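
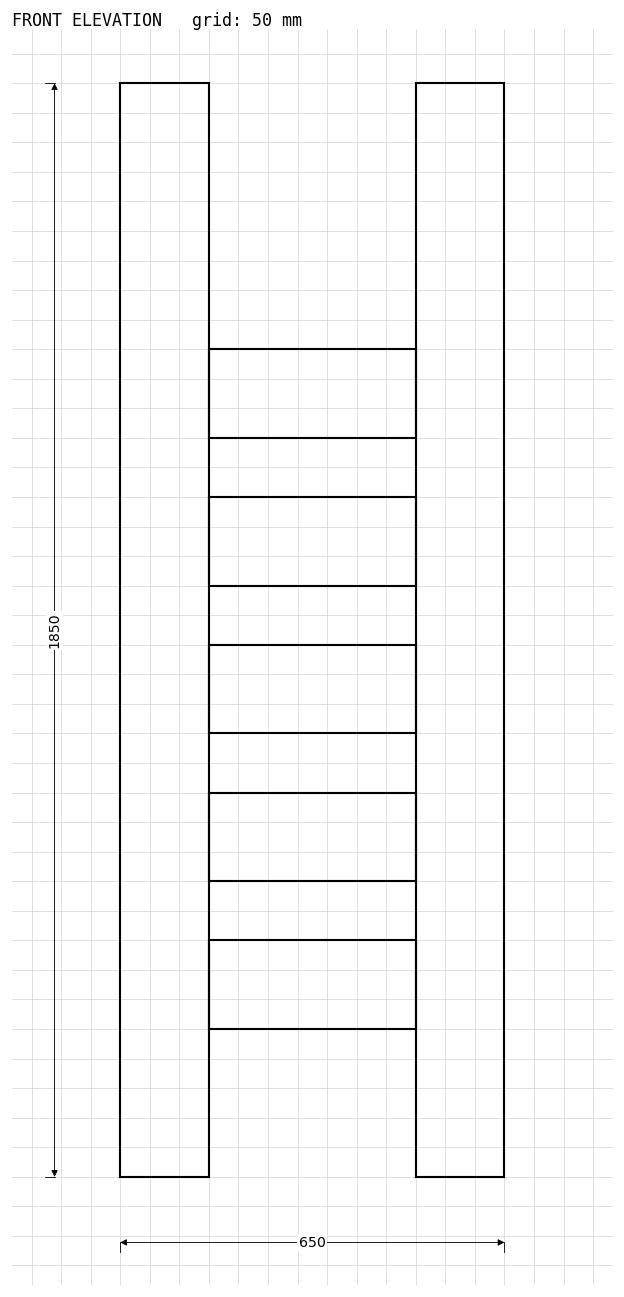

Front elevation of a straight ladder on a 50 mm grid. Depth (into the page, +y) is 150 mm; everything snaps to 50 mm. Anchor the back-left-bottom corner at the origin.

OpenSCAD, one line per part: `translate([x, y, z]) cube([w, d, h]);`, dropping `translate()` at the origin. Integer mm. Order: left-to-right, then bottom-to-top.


cube([150, 150, 1850]);
translate([150, 0, 250]) cube([350, 150, 150]);
translate([150, 0, 500]) cube([350, 150, 150]);
translate([150, 0, 750]) cube([350, 150, 150]);
translate([150, 0, 1000]) cube([350, 150, 150]);
translate([150, 0, 1250]) cube([350, 150, 150]);
translate([500, 0, 0]) cube([150, 150, 1850]);


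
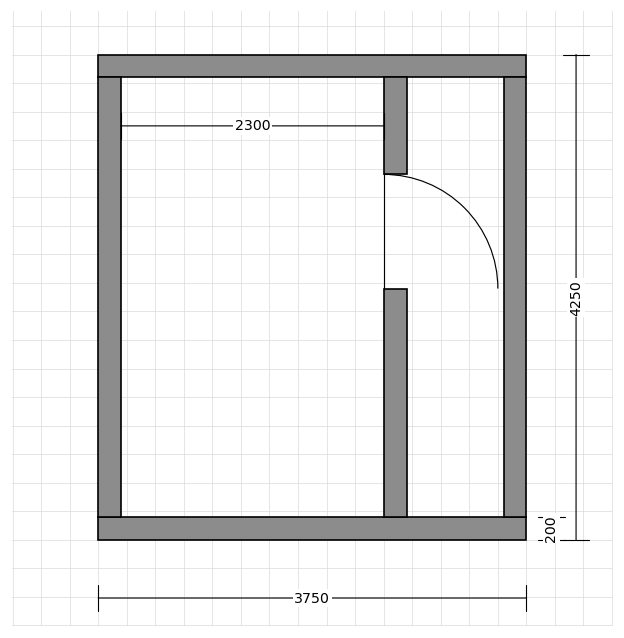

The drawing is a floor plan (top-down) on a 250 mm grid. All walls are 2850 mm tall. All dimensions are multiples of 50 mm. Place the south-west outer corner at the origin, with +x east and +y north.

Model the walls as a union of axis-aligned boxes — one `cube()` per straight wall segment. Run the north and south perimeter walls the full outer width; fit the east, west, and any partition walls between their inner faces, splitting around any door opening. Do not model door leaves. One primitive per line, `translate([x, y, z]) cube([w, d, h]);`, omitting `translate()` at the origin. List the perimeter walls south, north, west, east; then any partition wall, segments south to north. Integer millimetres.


cube([3750, 200, 2850]);
translate([0, 4050, 0]) cube([3750, 200, 2850]);
translate([0, 200, 0]) cube([200, 3850, 2850]);
translate([3550, 200, 0]) cube([200, 3850, 2850]);
translate([2500, 200, 0]) cube([200, 2000, 2850]);
translate([2500, 3200, 0]) cube([200, 850, 2850]);


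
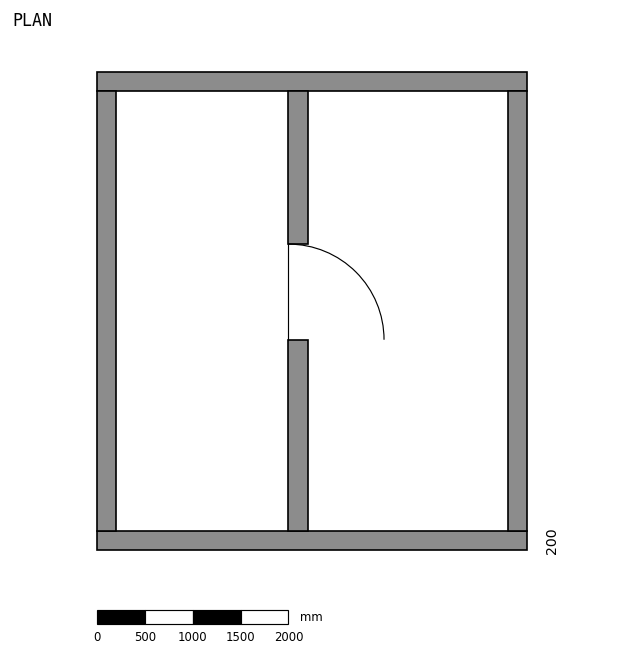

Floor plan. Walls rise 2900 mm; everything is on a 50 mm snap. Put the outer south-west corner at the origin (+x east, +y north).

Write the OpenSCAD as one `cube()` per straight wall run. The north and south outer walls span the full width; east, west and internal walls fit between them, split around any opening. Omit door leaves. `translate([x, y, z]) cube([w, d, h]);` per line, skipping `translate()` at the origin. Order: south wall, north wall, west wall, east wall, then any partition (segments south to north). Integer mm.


cube([4500, 200, 2900]);
translate([0, 4800, 0]) cube([4500, 200, 2900]);
translate([0, 200, 0]) cube([200, 4600, 2900]);
translate([4300, 200, 0]) cube([200, 4600, 2900]);
translate([2000, 200, 0]) cube([200, 2000, 2900]);
translate([2000, 3200, 0]) cube([200, 1600, 2900]);


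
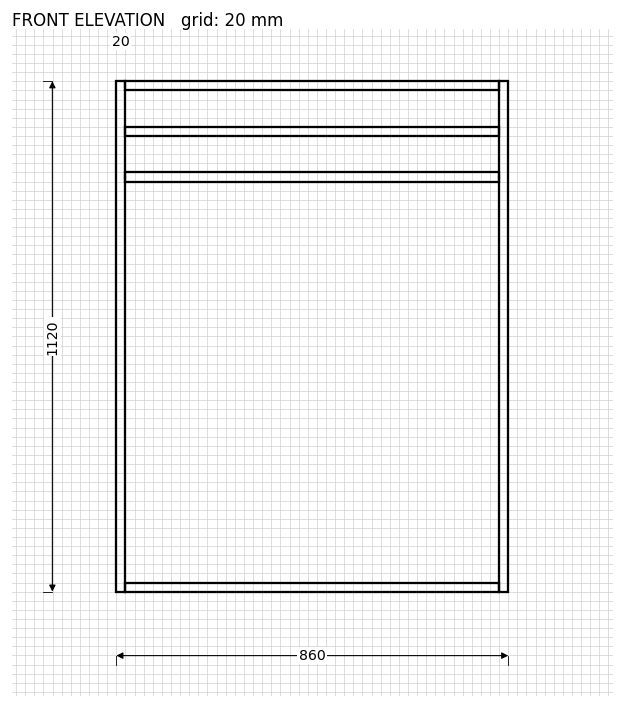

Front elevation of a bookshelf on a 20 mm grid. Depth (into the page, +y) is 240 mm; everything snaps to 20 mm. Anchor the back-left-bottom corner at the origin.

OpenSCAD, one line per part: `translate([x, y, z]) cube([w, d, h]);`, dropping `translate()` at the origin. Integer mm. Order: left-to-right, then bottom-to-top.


cube([20, 240, 1120]);
translate([20, 0, 0]) cube([820, 240, 20]);
translate([20, 0, 900]) cube([820, 240, 20]);
translate([20, 0, 1000]) cube([820, 240, 20]);
translate([20, 0, 1100]) cube([820, 240, 20]);
translate([840, 0, 0]) cube([20, 240, 1120]);


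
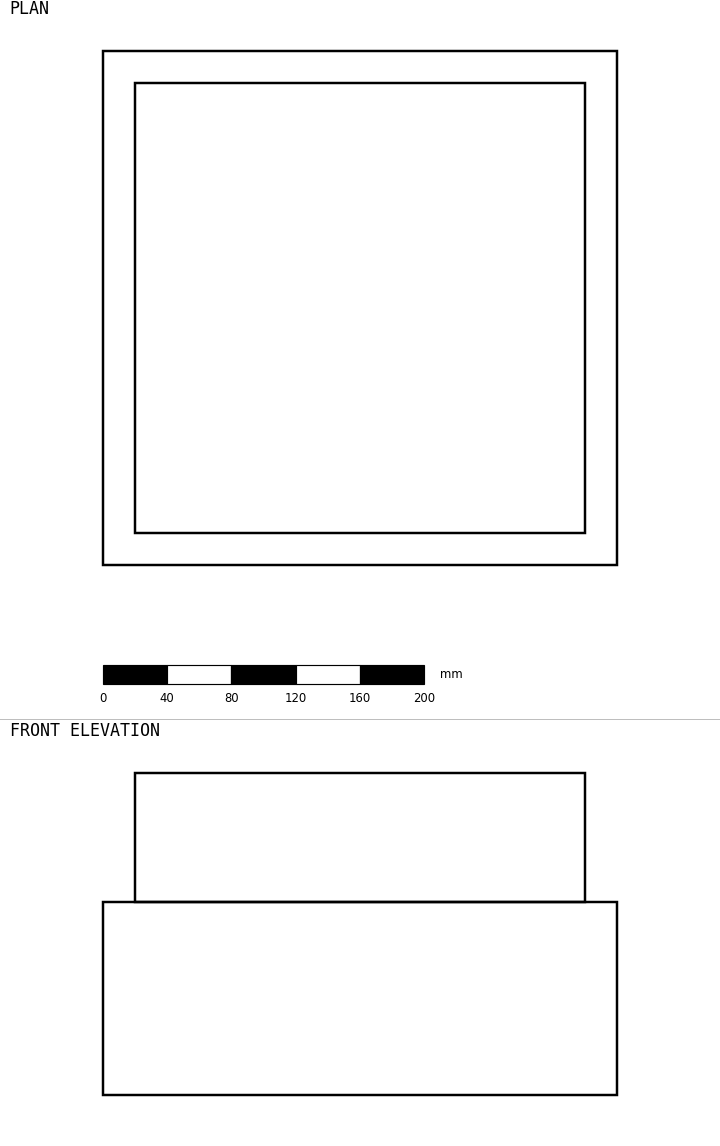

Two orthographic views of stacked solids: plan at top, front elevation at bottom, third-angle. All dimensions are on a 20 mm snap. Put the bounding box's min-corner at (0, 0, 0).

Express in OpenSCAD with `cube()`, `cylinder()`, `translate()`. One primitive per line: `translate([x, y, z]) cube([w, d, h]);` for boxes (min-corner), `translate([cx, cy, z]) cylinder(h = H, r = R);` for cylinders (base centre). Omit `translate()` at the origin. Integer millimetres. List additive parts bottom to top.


cube([320, 320, 120]);
translate([20, 20, 120]) cube([280, 280, 80]);


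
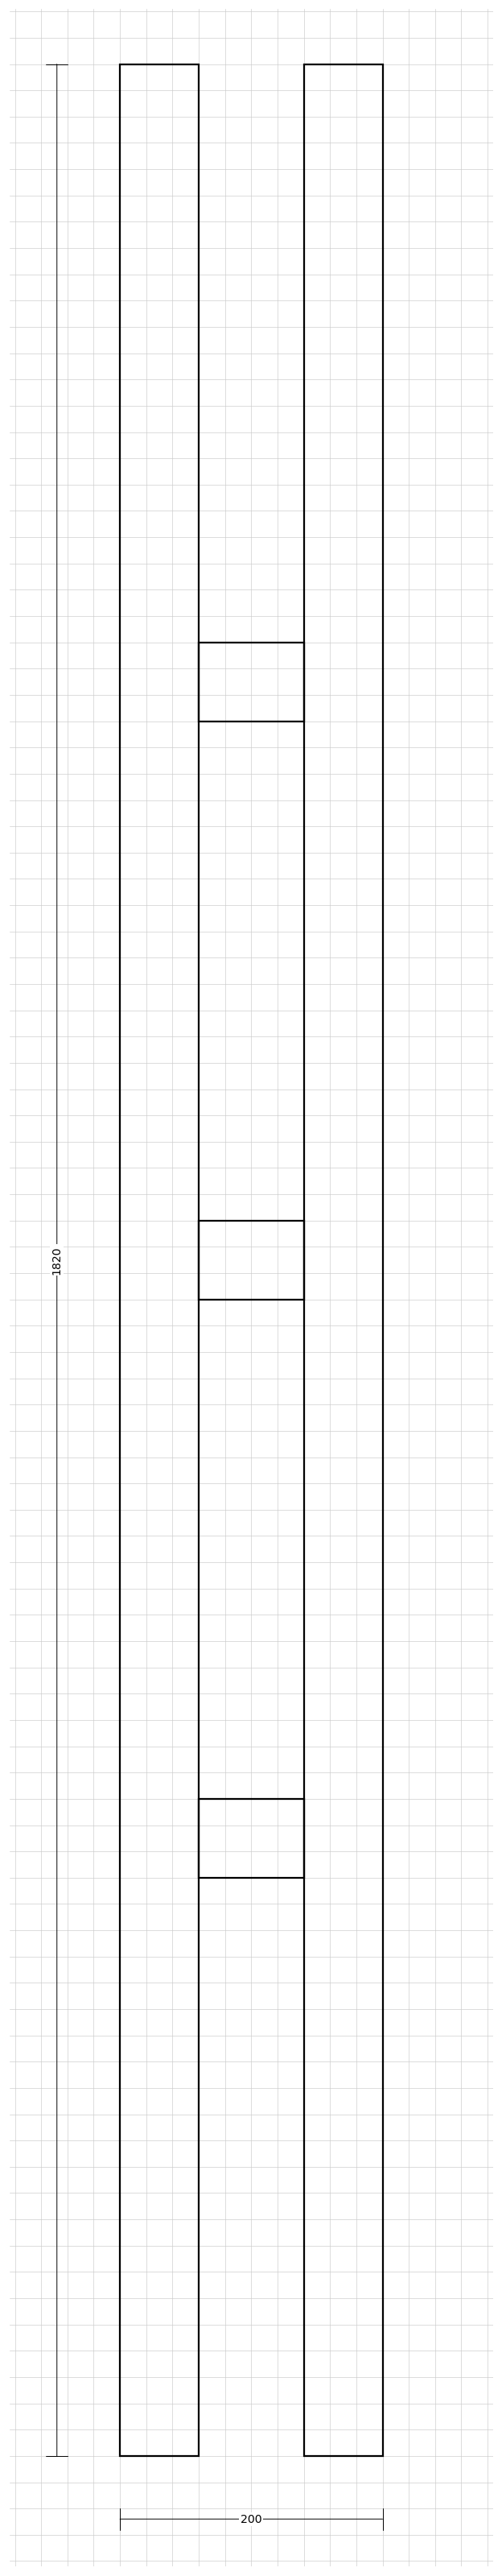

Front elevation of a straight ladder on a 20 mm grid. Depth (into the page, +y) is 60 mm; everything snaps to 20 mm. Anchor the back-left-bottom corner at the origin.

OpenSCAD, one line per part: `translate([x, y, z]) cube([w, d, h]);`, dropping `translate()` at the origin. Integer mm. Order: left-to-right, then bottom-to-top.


cube([60, 60, 1820]);
translate([60, 0, 440]) cube([80, 60, 60]);
translate([60, 0, 880]) cube([80, 60, 60]);
translate([60, 0, 1320]) cube([80, 60, 60]);
translate([140, 0, 0]) cube([60, 60, 1820]);


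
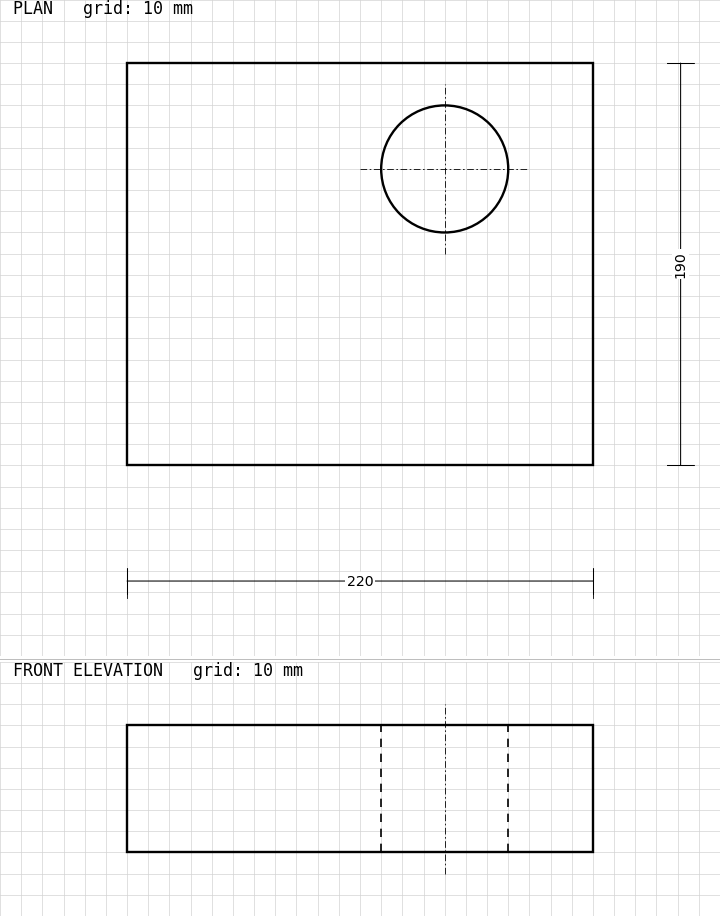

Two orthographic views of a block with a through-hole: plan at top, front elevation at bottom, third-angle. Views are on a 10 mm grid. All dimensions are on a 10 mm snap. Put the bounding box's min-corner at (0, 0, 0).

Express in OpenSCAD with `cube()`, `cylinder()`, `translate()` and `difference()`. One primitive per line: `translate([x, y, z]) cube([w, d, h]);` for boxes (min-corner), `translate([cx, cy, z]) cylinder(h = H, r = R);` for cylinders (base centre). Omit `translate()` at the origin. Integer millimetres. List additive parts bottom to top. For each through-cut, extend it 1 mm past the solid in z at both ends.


difference() {
  cube([220, 190, 60]);
  translate([150, 140, -1]) cylinder(h = 62, r = 30);
}


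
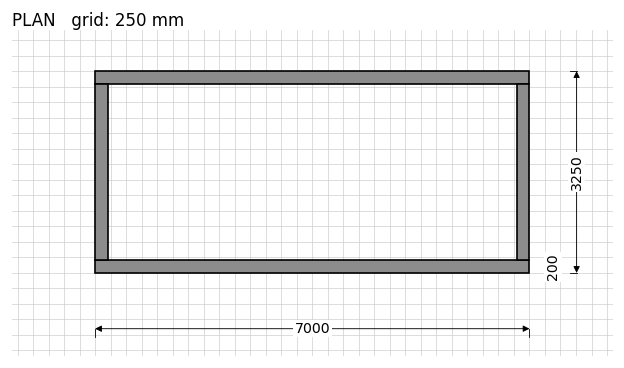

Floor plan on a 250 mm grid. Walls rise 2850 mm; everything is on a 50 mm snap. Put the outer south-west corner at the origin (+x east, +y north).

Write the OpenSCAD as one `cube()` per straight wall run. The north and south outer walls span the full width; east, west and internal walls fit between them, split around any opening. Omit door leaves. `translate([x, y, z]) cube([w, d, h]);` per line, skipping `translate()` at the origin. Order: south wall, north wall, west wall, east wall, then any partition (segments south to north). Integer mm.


cube([7000, 200, 2850]);
translate([0, 3050, 0]) cube([7000, 200, 2850]);
translate([0, 200, 0]) cube([200, 2850, 2850]);
translate([6800, 200, 0]) cube([200, 2850, 2850]);


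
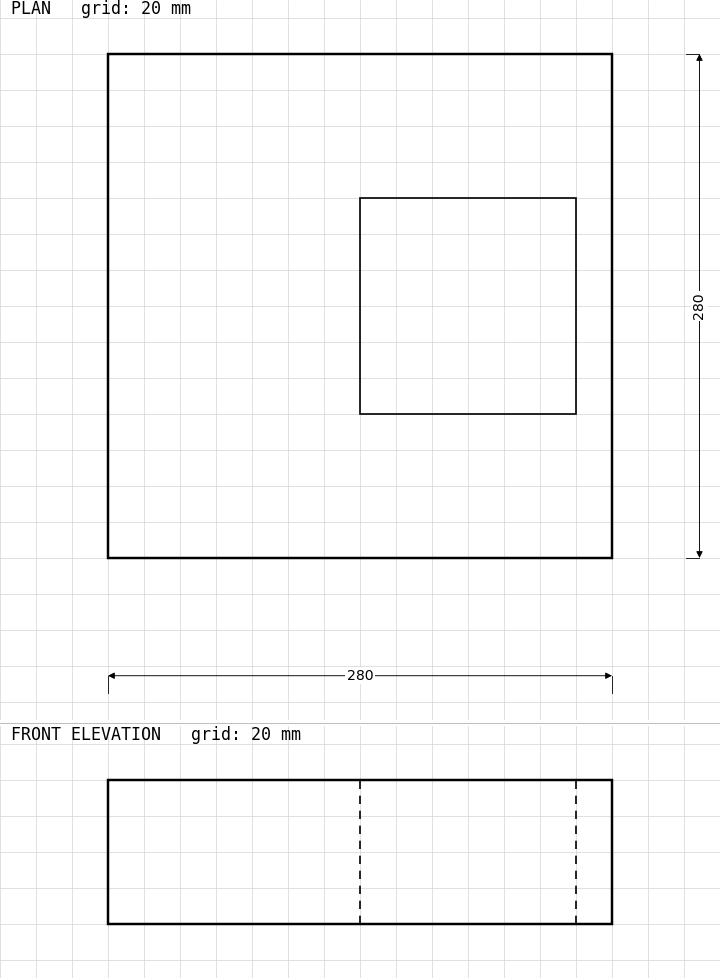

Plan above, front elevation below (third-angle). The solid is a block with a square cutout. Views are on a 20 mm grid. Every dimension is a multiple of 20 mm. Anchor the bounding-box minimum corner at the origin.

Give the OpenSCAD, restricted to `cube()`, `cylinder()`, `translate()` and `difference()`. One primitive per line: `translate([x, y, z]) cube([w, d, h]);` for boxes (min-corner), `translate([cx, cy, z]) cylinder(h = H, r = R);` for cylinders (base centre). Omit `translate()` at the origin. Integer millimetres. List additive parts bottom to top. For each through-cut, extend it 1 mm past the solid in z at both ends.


difference() {
  cube([280, 280, 80]);
  translate([140, 80, -1]) cube([120, 120, 82]);
}


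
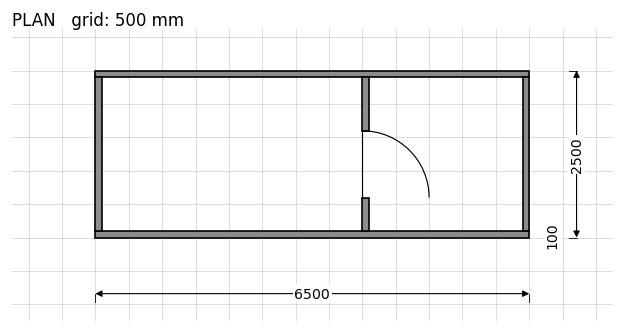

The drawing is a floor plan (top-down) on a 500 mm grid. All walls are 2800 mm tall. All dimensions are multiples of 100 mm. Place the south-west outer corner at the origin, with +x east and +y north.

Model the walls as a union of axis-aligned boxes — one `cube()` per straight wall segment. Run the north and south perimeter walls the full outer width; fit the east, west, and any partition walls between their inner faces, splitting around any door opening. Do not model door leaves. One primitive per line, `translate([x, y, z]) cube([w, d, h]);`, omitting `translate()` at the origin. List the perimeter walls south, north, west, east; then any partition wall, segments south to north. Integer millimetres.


cube([6500, 100, 2800]);
translate([0, 2400, 0]) cube([6500, 100, 2800]);
translate([0, 100, 0]) cube([100, 2300, 2800]);
translate([6400, 100, 0]) cube([100, 2300, 2800]);
translate([4000, 100, 0]) cube([100, 500, 2800]);
translate([4000, 1600, 0]) cube([100, 800, 2800]);


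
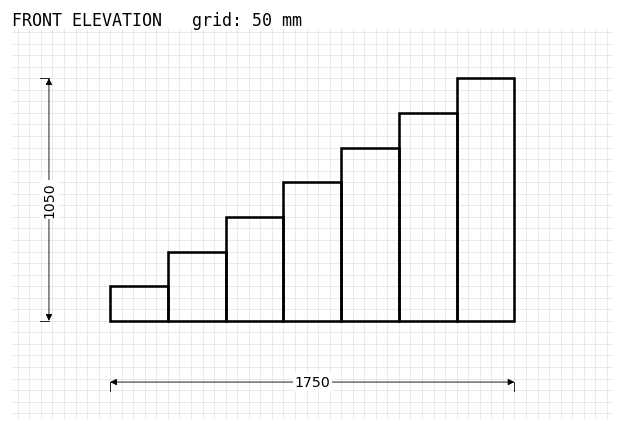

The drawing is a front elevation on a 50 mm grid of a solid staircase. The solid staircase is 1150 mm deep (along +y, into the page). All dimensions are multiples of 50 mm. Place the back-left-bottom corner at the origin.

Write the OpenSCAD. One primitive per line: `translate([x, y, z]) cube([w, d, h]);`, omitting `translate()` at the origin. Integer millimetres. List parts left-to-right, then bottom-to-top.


cube([250, 1150, 150]);
translate([250, 0, 0]) cube([250, 1150, 300]);
translate([500, 0, 0]) cube([250, 1150, 450]);
translate([750, 0, 0]) cube([250, 1150, 600]);
translate([1000, 0, 0]) cube([250, 1150, 750]);
translate([1250, 0, 0]) cube([250, 1150, 900]);
translate([1500, 0, 0]) cube([250, 1150, 1050]);


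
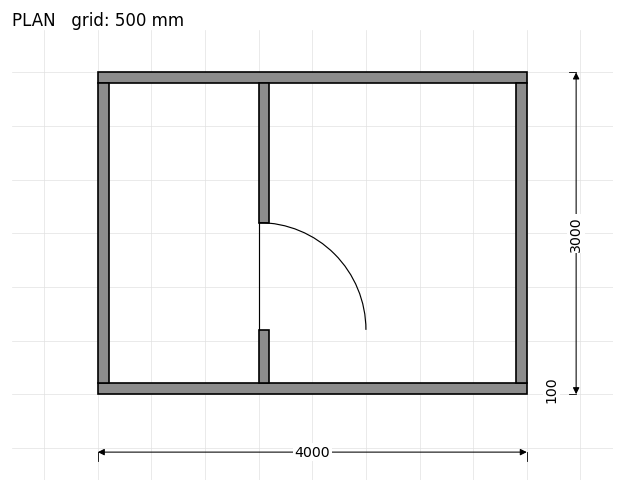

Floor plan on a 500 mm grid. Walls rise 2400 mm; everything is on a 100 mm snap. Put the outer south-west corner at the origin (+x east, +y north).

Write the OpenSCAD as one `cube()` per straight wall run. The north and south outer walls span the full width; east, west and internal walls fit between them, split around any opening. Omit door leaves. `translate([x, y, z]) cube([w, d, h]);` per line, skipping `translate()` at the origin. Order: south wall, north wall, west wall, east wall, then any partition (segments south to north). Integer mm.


cube([4000, 100, 2400]);
translate([0, 2900, 0]) cube([4000, 100, 2400]);
translate([0, 100, 0]) cube([100, 2800, 2400]);
translate([3900, 100, 0]) cube([100, 2800, 2400]);
translate([1500, 100, 0]) cube([100, 500, 2400]);
translate([1500, 1600, 0]) cube([100, 1300, 2400]);


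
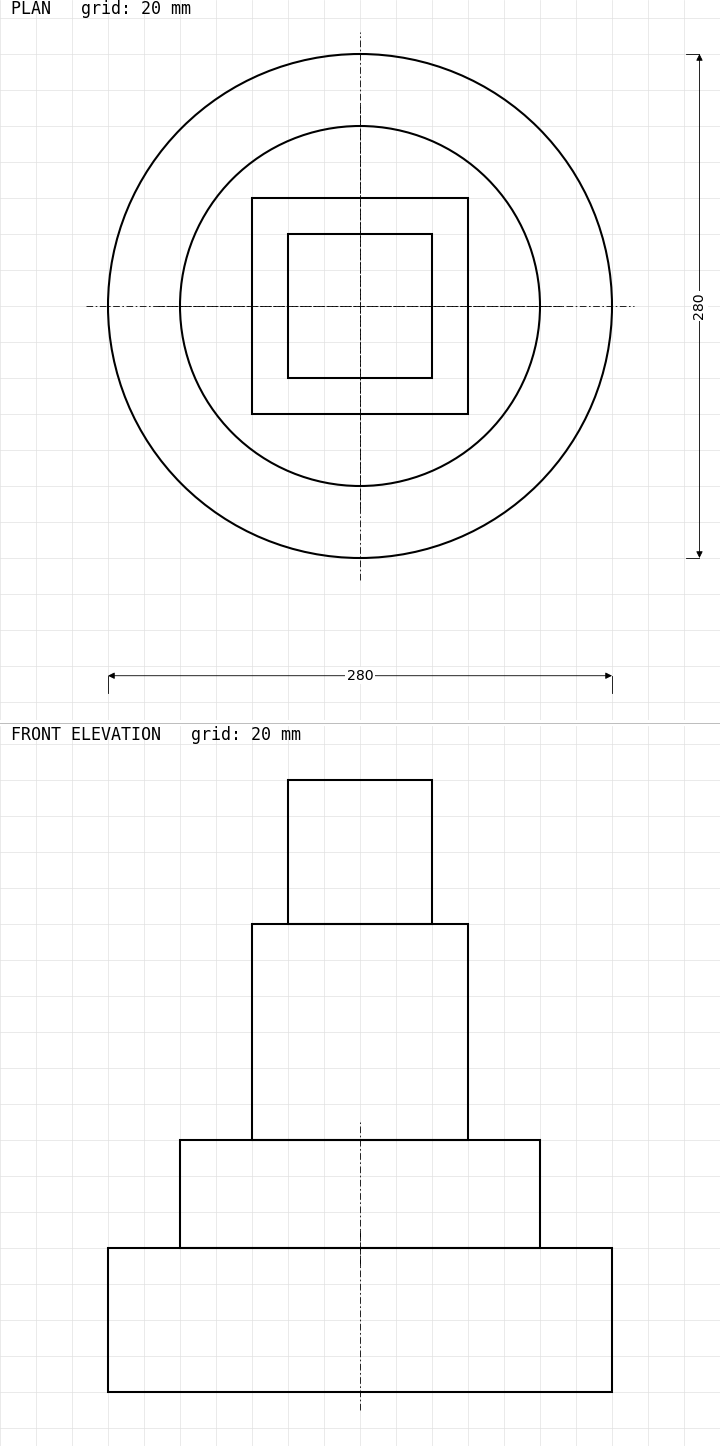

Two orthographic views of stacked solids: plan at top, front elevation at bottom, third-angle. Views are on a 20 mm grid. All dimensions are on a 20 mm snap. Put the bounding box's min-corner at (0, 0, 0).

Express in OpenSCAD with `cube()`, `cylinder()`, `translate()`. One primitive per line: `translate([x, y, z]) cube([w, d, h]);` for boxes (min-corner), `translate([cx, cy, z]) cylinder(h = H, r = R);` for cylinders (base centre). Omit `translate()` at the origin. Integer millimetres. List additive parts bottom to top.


translate([140, 140, 0]) cylinder(h = 80, r = 140);
translate([140, 140, 80]) cylinder(h = 60, r = 100);
translate([80, 80, 140]) cube([120, 120, 120]);
translate([100, 100, 260]) cube([80, 80, 80]);


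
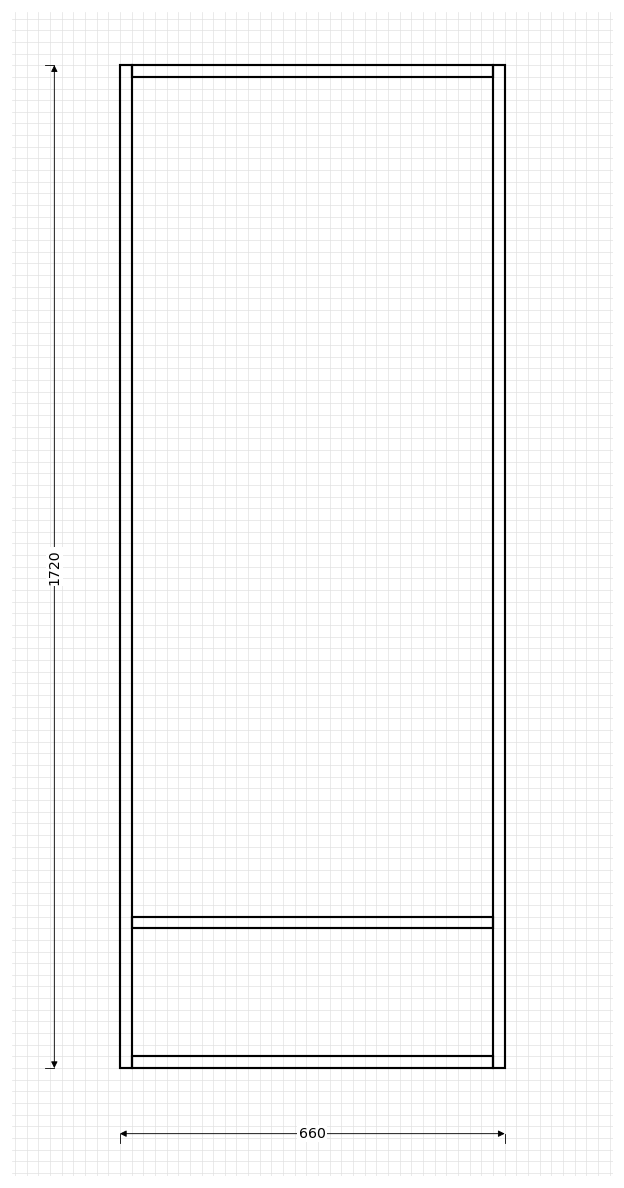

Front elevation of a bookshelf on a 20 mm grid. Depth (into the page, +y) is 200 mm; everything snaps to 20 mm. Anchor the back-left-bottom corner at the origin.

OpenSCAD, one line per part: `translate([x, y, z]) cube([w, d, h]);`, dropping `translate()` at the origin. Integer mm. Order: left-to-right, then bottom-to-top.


cube([20, 200, 1720]);
translate([20, 0, 0]) cube([620, 200, 20]);
translate([20, 0, 240]) cube([620, 200, 20]);
translate([20, 0, 1700]) cube([620, 200, 20]);
translate([640, 0, 0]) cube([20, 200, 1720]);


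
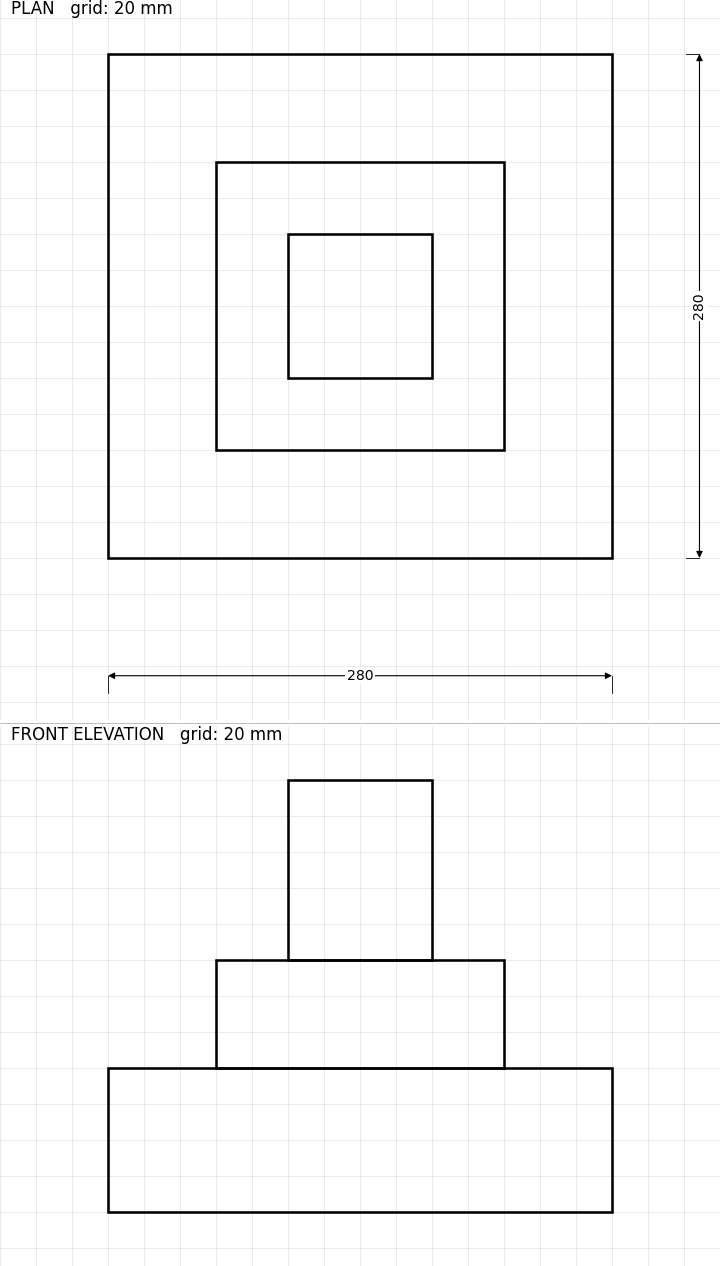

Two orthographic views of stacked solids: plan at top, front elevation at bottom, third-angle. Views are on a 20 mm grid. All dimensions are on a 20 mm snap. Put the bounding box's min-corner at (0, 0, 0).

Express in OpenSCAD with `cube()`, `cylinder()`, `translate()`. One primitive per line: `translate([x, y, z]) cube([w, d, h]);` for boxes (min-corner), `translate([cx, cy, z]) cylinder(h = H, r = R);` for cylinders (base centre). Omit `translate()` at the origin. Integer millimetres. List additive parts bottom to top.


cube([280, 280, 80]);
translate([60, 60, 80]) cube([160, 160, 60]);
translate([100, 100, 140]) cube([80, 80, 100]);


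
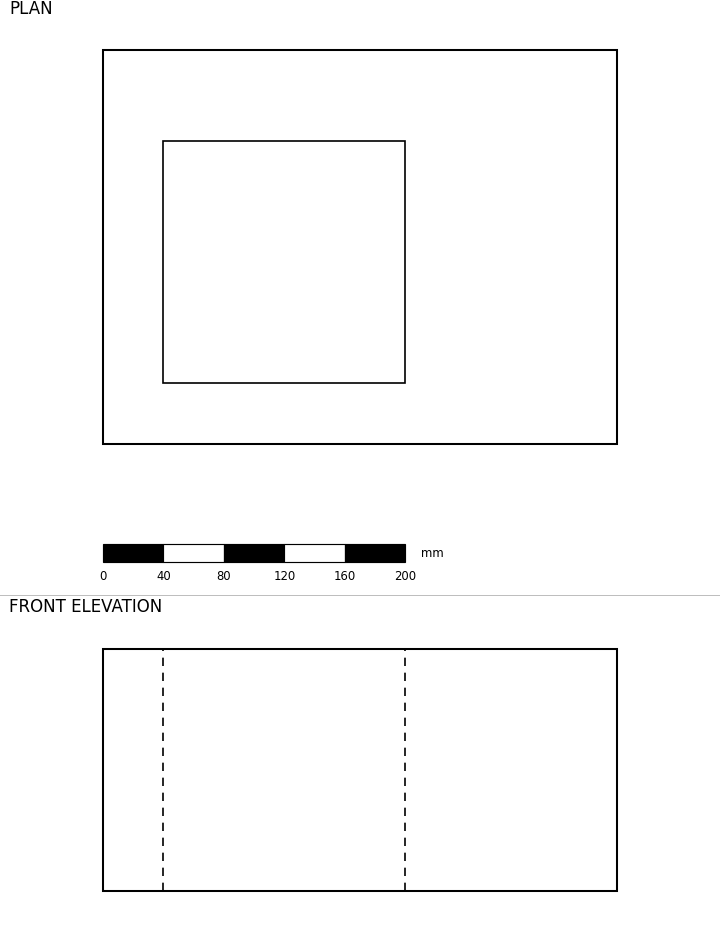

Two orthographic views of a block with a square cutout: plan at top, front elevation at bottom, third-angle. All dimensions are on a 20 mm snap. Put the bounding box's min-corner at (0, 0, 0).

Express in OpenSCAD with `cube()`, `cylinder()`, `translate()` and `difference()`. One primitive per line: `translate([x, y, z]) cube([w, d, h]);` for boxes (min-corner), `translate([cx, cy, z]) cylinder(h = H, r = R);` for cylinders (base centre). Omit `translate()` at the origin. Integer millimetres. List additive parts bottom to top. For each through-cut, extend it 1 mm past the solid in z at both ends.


difference() {
  cube([340, 260, 160]);
  translate([40, 40, -1]) cube([160, 160, 162]);
}


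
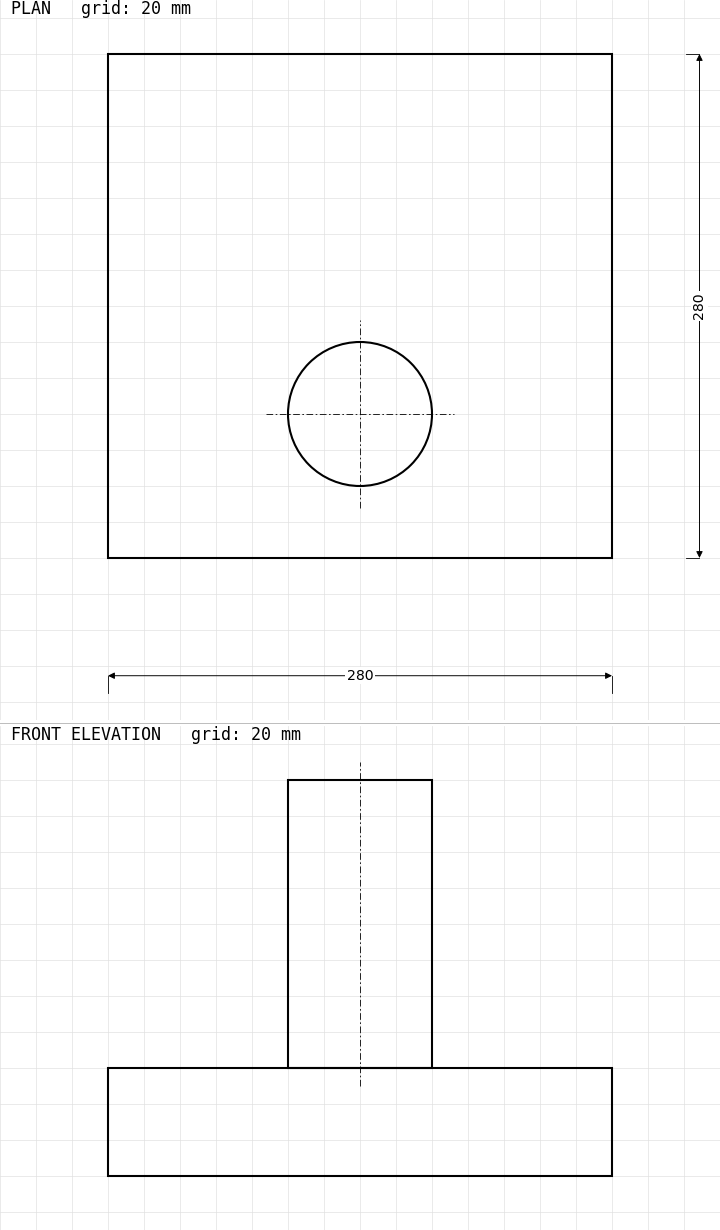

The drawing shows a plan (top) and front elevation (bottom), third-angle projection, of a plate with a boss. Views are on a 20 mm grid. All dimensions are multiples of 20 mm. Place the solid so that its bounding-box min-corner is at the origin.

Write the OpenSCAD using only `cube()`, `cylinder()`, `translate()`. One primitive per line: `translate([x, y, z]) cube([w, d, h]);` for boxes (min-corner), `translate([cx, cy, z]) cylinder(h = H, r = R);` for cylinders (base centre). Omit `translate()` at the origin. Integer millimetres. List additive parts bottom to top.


cube([280, 280, 60]);
translate([140, 80, 60]) cylinder(h = 160, r = 40);


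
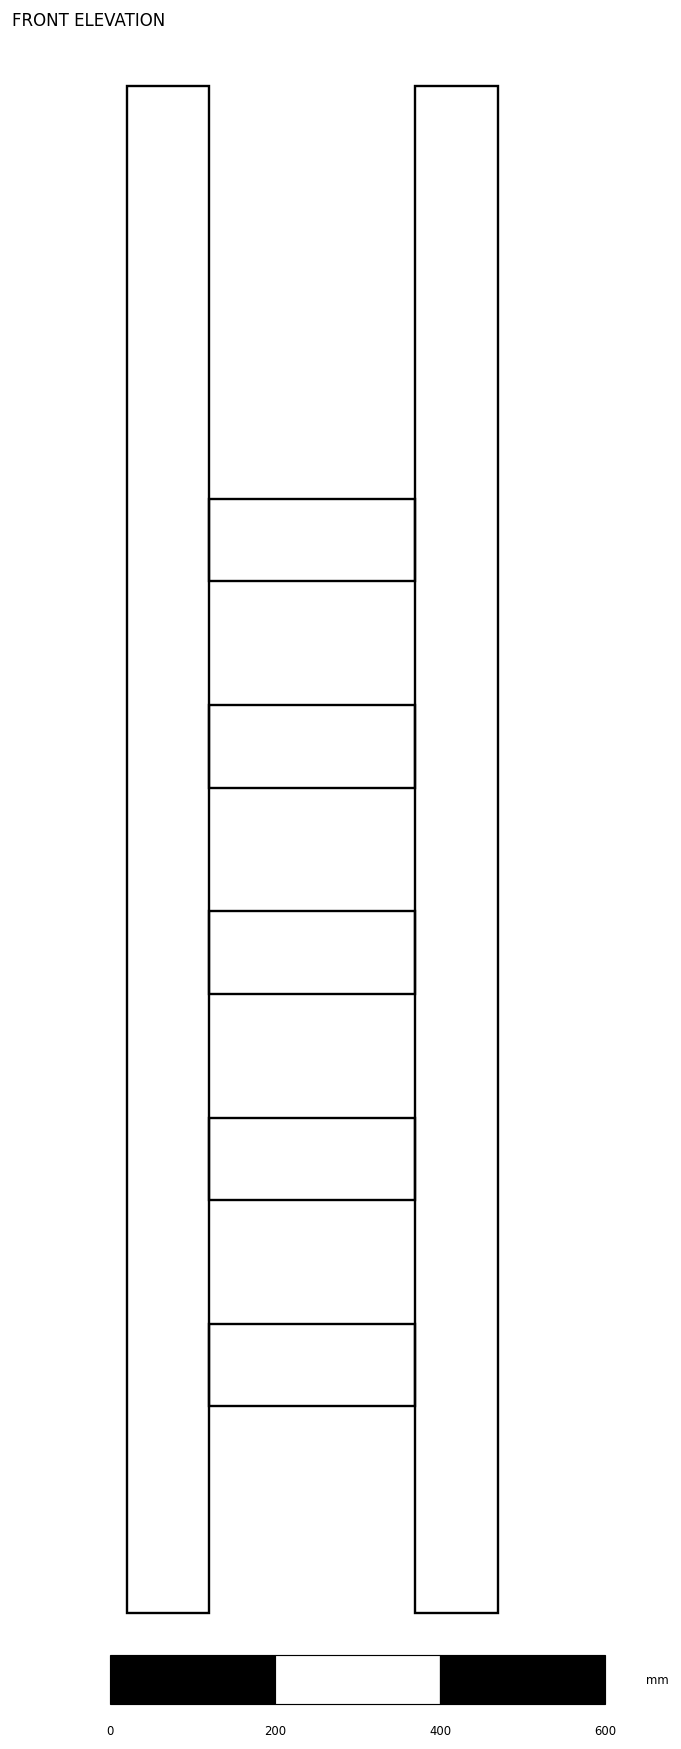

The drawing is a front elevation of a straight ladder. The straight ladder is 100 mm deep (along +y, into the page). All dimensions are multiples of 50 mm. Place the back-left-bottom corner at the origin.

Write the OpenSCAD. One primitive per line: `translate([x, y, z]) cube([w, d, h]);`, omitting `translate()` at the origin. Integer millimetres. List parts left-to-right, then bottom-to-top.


cube([100, 100, 1850]);
translate([100, 0, 250]) cube([250, 100, 100]);
translate([100, 0, 500]) cube([250, 100, 100]);
translate([100, 0, 750]) cube([250, 100, 100]);
translate([100, 0, 1000]) cube([250, 100, 100]);
translate([100, 0, 1250]) cube([250, 100, 100]);
translate([350, 0, 0]) cube([100, 100, 1850]);


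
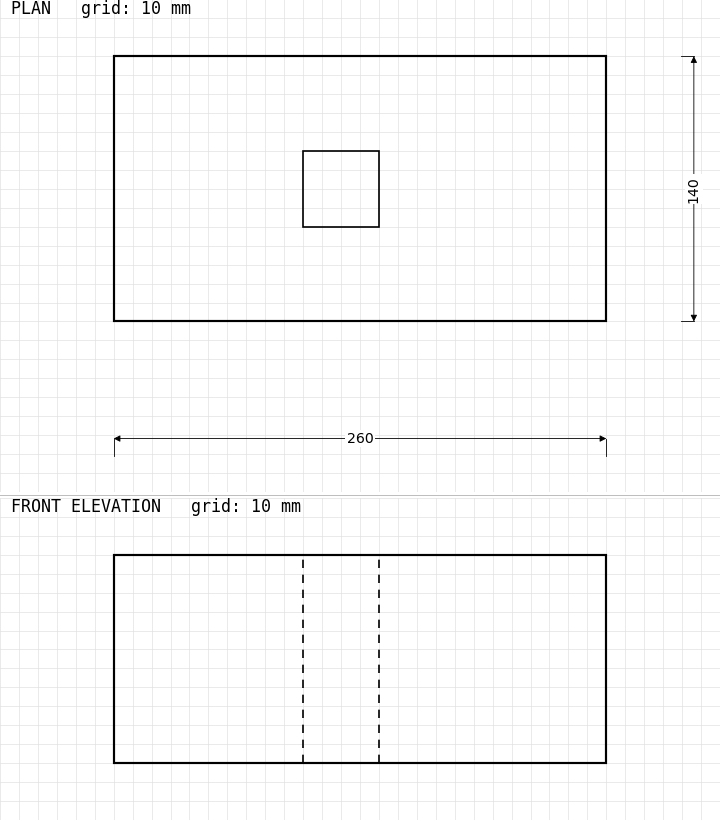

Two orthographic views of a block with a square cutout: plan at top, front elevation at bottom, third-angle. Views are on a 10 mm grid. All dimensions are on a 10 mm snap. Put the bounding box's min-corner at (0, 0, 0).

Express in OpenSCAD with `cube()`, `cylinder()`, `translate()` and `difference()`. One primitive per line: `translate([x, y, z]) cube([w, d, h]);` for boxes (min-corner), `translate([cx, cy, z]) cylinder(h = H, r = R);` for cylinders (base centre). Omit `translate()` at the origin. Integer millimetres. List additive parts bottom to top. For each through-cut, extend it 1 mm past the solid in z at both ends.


difference() {
  cube([260, 140, 110]);
  translate([100, 50, -1]) cube([40, 40, 112]);
}


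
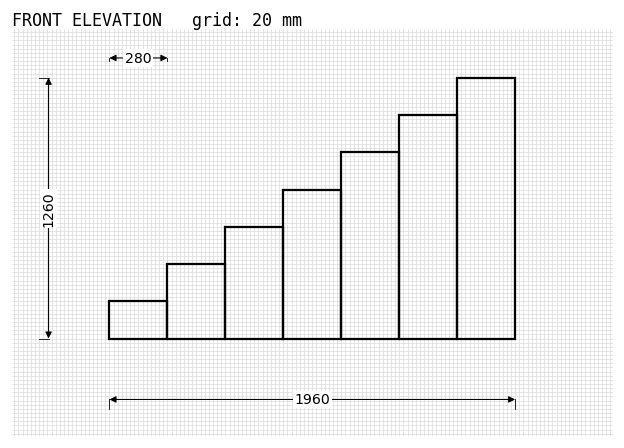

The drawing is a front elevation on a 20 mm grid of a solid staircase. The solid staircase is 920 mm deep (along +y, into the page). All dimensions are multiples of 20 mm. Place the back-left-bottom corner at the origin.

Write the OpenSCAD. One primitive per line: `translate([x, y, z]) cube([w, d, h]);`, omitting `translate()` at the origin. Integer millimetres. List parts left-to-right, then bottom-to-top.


cube([280, 920, 180]);
translate([280, 0, 0]) cube([280, 920, 360]);
translate([560, 0, 0]) cube([280, 920, 540]);
translate([840, 0, 0]) cube([280, 920, 720]);
translate([1120, 0, 0]) cube([280, 920, 900]);
translate([1400, 0, 0]) cube([280, 920, 1080]);
translate([1680, 0, 0]) cube([280, 920, 1260]);


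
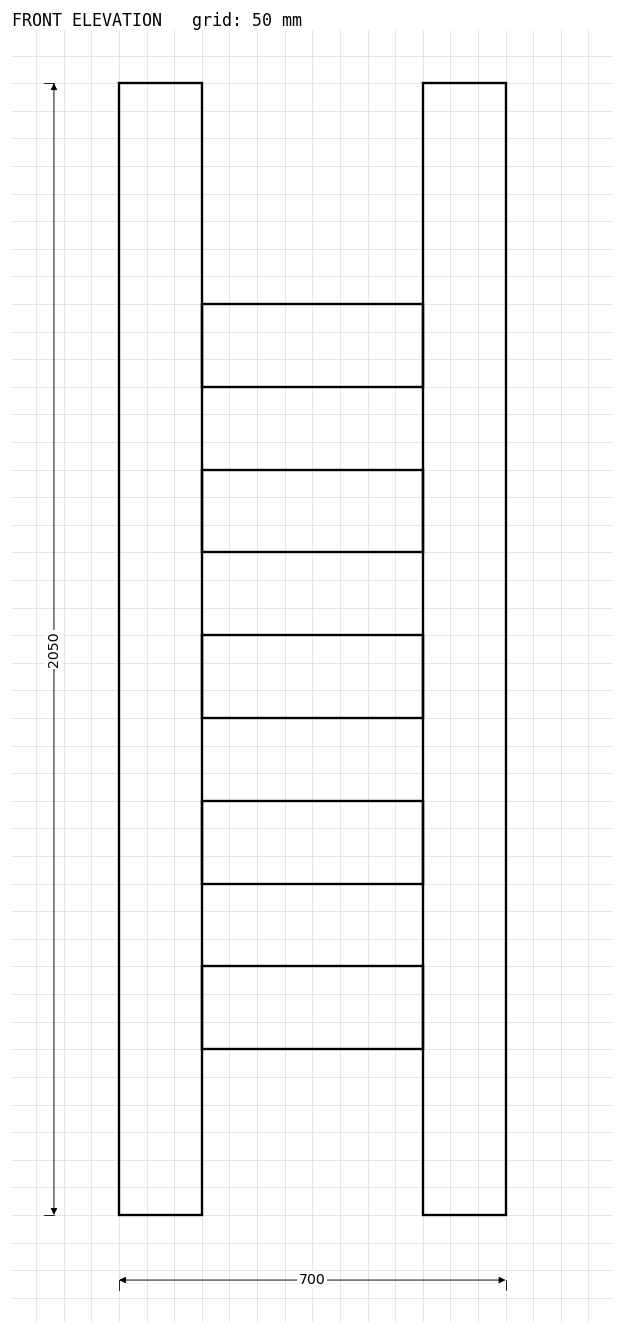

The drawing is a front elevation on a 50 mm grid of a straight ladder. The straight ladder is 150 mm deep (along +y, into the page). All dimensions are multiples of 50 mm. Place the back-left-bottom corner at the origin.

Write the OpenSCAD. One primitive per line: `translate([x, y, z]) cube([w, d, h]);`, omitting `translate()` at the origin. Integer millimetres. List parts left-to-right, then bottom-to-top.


cube([150, 150, 2050]);
translate([150, 0, 300]) cube([400, 150, 150]);
translate([150, 0, 600]) cube([400, 150, 150]);
translate([150, 0, 900]) cube([400, 150, 150]);
translate([150, 0, 1200]) cube([400, 150, 150]);
translate([150, 0, 1500]) cube([400, 150, 150]);
translate([550, 0, 0]) cube([150, 150, 2050]);


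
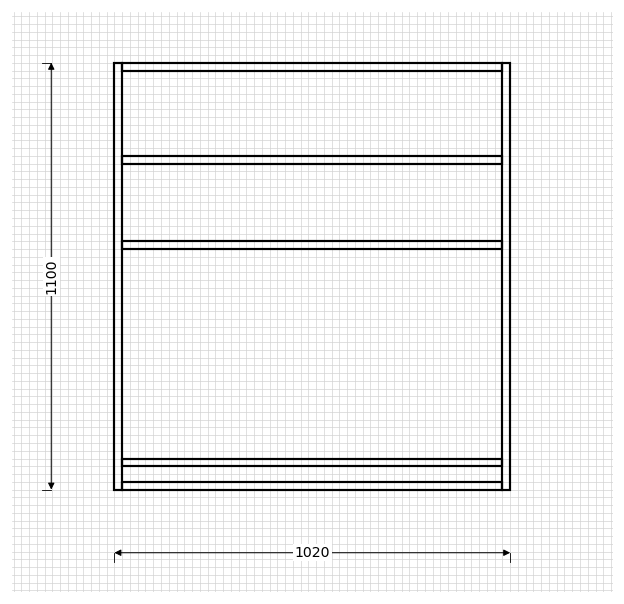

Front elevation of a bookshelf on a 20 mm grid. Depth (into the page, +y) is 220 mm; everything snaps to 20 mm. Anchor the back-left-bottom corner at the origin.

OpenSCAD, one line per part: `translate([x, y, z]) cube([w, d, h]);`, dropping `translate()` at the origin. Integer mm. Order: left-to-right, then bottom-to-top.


cube([20, 220, 1100]);
translate([20, 0, 0]) cube([980, 220, 20]);
translate([20, 0, 60]) cube([980, 220, 20]);
translate([20, 0, 620]) cube([980, 220, 20]);
translate([20, 0, 840]) cube([980, 220, 20]);
translate([20, 0, 1080]) cube([980, 220, 20]);
translate([1000, 0, 0]) cube([20, 220, 1100]);


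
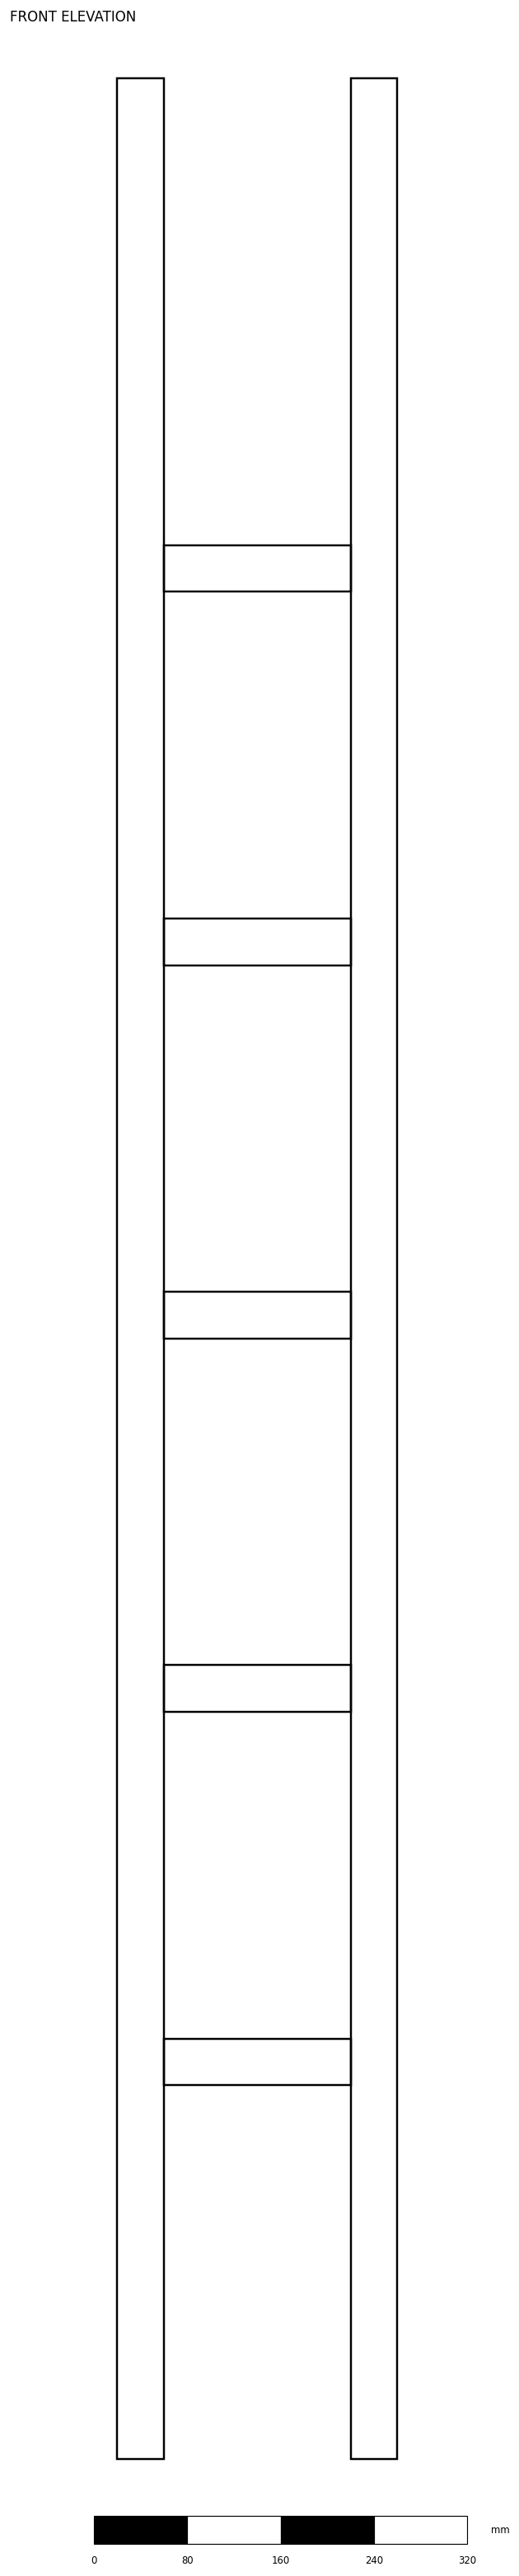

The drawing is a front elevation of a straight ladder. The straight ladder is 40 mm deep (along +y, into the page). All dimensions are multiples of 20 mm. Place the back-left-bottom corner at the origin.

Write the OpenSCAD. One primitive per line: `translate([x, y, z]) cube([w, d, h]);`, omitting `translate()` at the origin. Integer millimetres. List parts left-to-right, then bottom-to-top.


cube([40, 40, 2040]);
translate([40, 0, 320]) cube([160, 40, 40]);
translate([40, 0, 640]) cube([160, 40, 40]);
translate([40, 0, 960]) cube([160, 40, 40]);
translate([40, 0, 1280]) cube([160, 40, 40]);
translate([40, 0, 1600]) cube([160, 40, 40]);
translate([200, 0, 0]) cube([40, 40, 2040]);


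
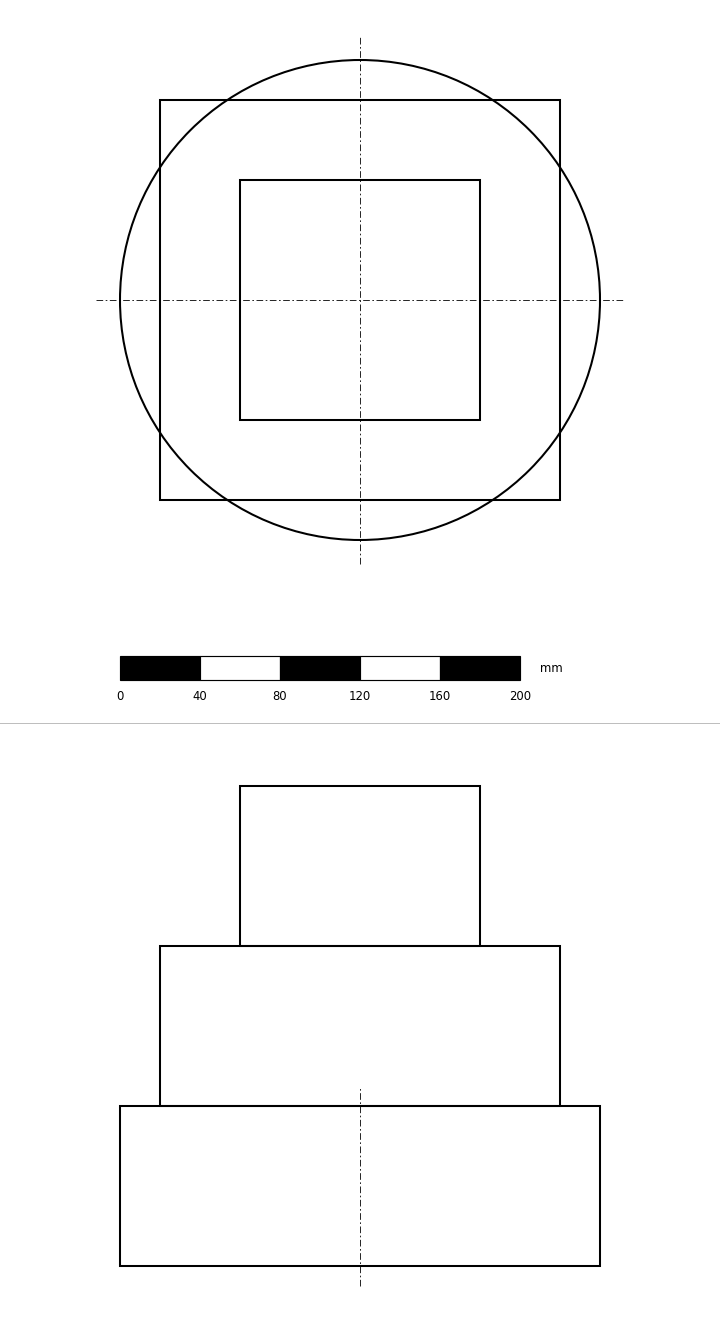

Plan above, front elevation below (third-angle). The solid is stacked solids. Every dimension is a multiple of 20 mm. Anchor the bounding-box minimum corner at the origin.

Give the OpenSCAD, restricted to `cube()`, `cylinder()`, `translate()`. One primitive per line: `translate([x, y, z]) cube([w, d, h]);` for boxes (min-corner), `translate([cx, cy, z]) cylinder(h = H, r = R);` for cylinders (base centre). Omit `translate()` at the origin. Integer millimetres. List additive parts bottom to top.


translate([120, 120, 0]) cylinder(h = 80, r = 120);
translate([20, 20, 80]) cube([200, 200, 80]);
translate([60, 60, 160]) cube([120, 120, 80]);


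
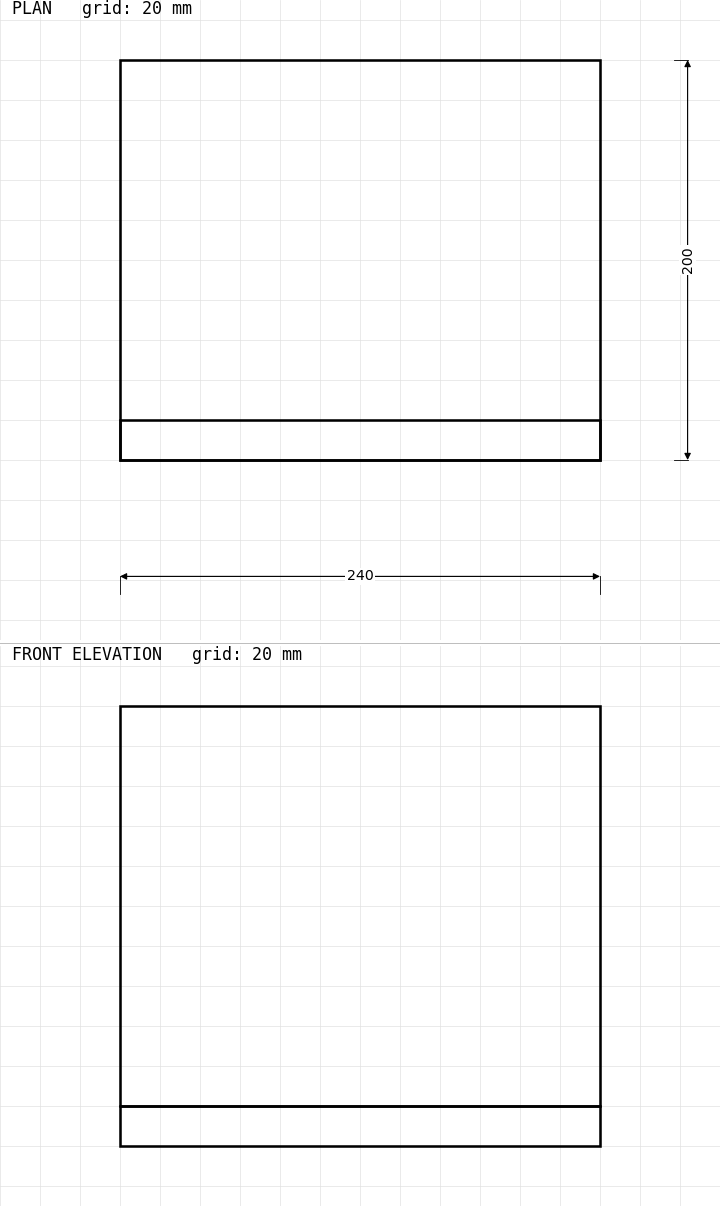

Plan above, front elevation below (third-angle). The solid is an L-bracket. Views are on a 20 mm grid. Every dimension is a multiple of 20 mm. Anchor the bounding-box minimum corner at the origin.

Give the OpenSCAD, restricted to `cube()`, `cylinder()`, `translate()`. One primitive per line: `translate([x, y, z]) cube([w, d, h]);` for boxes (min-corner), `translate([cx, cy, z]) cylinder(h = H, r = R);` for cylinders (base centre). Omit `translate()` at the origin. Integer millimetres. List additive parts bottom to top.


cube([240, 200, 20]);
translate([0, 0, 20]) cube([240, 20, 200]);


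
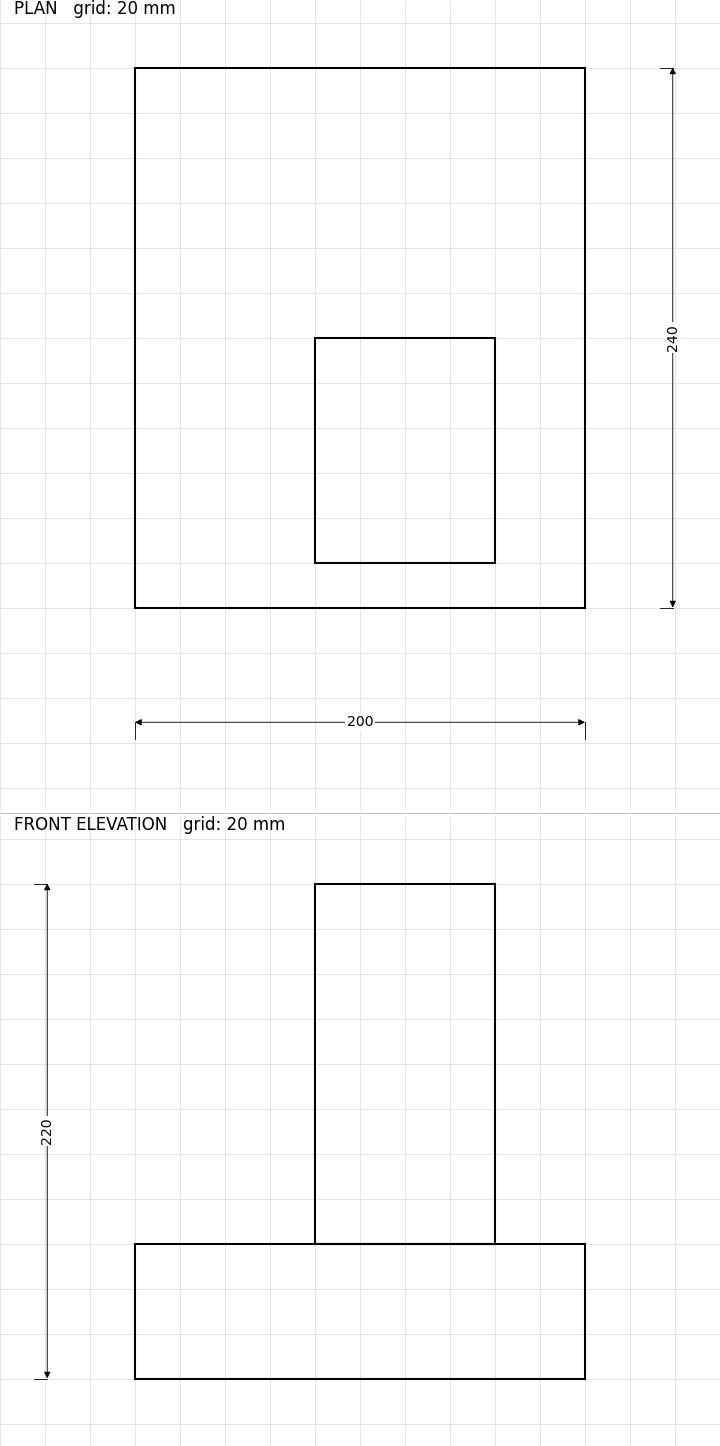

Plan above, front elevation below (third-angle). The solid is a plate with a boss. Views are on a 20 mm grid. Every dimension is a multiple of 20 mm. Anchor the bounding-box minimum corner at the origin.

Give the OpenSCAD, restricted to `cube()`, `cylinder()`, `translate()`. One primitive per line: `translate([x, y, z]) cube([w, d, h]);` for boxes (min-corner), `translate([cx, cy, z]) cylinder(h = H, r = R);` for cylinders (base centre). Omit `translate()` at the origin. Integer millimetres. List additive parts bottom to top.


cube([200, 240, 60]);
translate([80, 20, 60]) cube([80, 100, 160]);


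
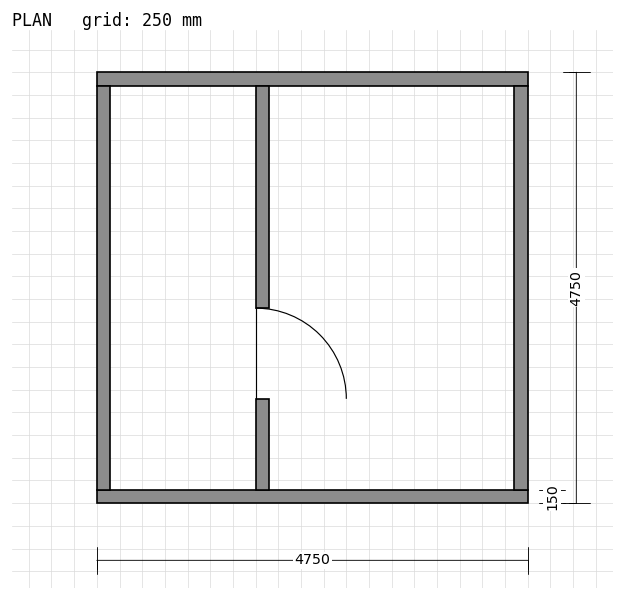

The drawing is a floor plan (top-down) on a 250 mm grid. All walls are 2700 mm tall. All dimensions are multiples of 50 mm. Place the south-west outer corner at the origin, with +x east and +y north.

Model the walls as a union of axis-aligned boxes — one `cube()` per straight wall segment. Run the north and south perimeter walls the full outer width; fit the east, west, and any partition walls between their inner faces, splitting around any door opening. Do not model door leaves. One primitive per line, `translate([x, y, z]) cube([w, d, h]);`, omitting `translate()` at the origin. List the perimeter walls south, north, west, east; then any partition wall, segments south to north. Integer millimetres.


cube([4750, 150, 2700]);
translate([0, 4600, 0]) cube([4750, 150, 2700]);
translate([0, 150, 0]) cube([150, 4450, 2700]);
translate([4600, 150, 0]) cube([150, 4450, 2700]);
translate([1750, 150, 0]) cube([150, 1000, 2700]);
translate([1750, 2150, 0]) cube([150, 2450, 2700]);


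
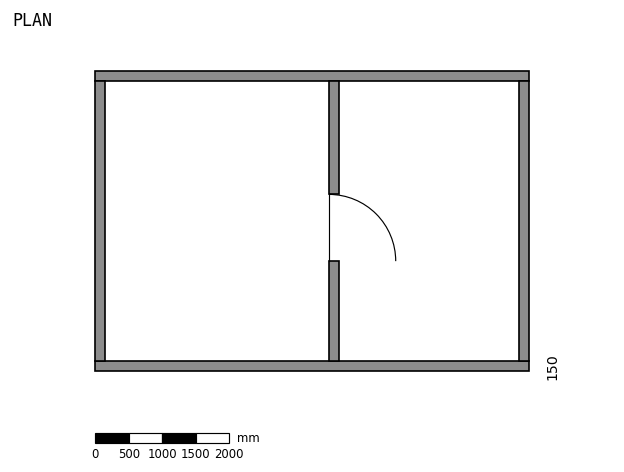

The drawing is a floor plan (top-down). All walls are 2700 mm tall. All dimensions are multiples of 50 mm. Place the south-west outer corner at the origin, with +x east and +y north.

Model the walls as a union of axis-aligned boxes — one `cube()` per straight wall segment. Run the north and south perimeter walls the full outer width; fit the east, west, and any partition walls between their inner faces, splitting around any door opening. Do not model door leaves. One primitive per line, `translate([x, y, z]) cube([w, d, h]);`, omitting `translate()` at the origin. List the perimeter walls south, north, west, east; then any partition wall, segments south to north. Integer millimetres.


cube([6500, 150, 2700]);
translate([0, 4350, 0]) cube([6500, 150, 2700]);
translate([0, 150, 0]) cube([150, 4200, 2700]);
translate([6350, 150, 0]) cube([150, 4200, 2700]);
translate([3500, 150, 0]) cube([150, 1500, 2700]);
translate([3500, 2650, 0]) cube([150, 1700, 2700]);


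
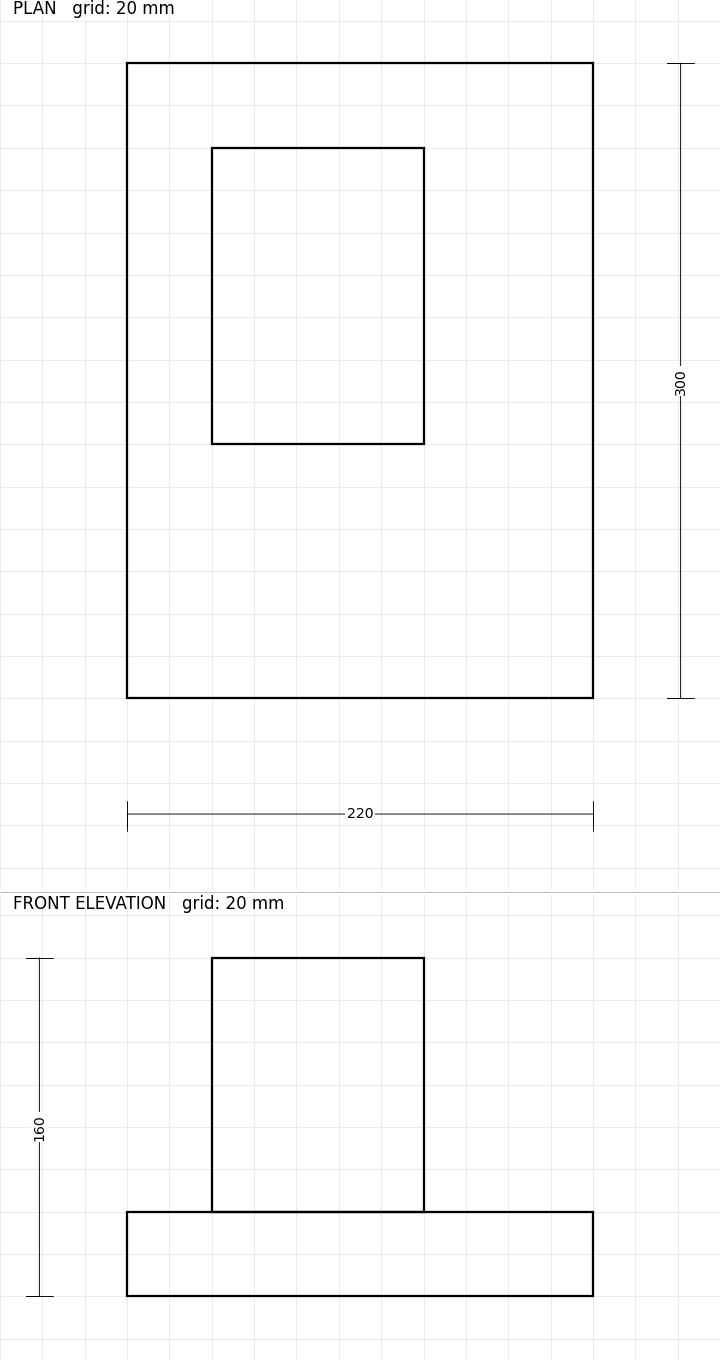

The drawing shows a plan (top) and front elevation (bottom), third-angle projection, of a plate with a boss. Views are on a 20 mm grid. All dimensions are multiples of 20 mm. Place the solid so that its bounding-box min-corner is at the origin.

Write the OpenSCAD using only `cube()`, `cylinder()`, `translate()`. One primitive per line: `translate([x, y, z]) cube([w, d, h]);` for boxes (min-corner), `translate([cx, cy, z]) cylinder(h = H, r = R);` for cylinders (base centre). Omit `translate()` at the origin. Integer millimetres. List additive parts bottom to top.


cube([220, 300, 40]);
translate([40, 120, 40]) cube([100, 140, 120]);


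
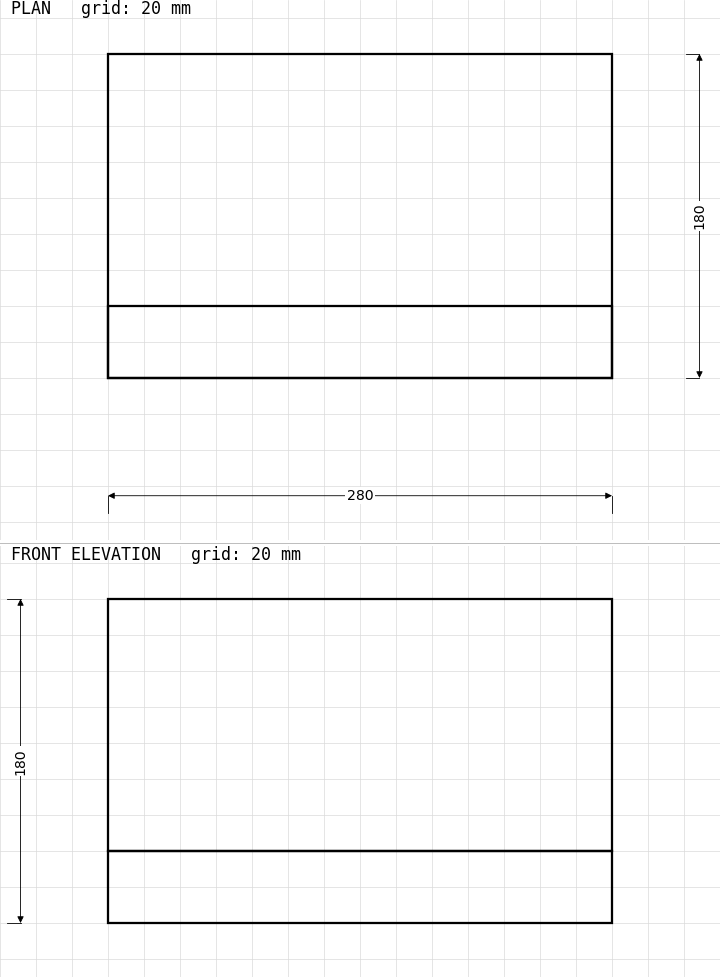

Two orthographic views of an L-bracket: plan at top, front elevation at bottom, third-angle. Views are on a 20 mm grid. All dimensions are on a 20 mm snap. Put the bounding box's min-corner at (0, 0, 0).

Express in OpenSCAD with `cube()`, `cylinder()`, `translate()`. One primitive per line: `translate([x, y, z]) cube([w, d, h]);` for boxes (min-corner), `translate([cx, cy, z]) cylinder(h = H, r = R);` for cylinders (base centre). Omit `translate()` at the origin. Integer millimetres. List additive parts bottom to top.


cube([280, 180, 40]);
translate([0, 0, 40]) cube([280, 40, 140]);


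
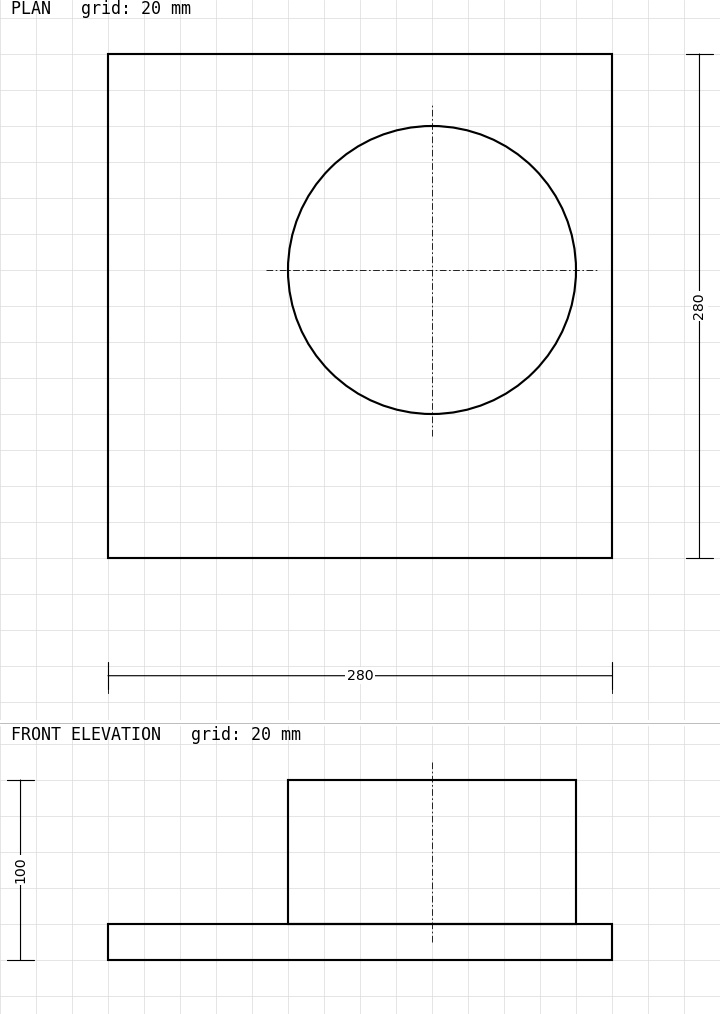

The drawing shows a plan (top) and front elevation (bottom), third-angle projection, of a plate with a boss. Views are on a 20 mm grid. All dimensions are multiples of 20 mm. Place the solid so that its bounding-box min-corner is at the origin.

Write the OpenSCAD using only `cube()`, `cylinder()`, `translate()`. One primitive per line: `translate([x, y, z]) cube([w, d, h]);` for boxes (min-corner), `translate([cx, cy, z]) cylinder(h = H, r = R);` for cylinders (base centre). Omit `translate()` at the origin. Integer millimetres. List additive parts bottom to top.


cube([280, 280, 20]);
translate([180, 160, 20]) cylinder(h = 80, r = 80);


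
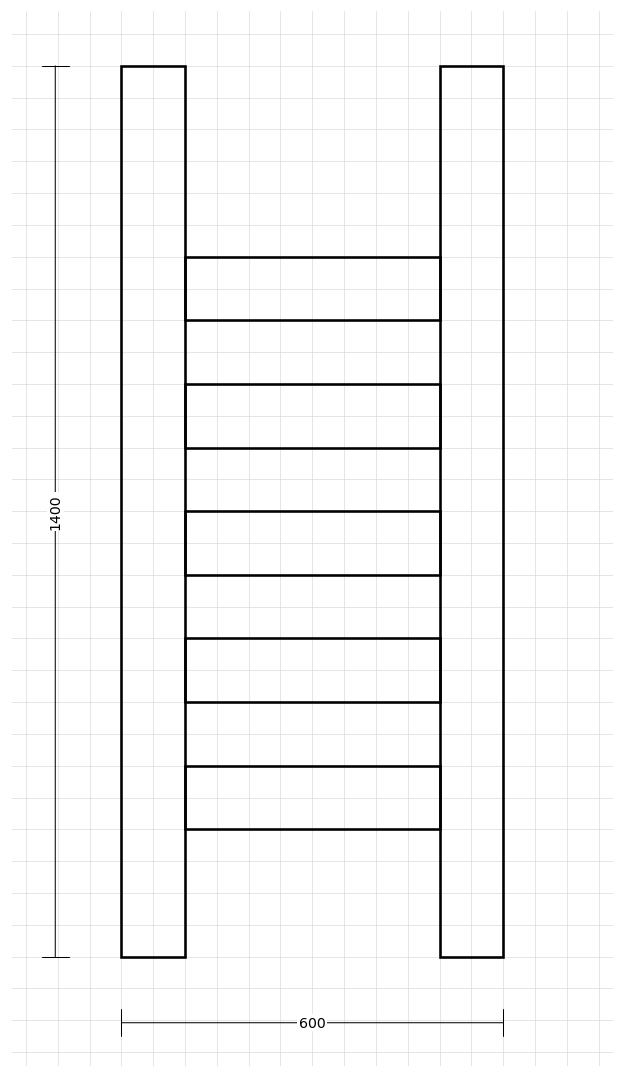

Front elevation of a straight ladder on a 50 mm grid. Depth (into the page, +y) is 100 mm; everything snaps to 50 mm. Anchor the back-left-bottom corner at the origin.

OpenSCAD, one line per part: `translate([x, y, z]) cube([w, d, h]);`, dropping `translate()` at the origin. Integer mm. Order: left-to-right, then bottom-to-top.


cube([100, 100, 1400]);
translate([100, 0, 200]) cube([400, 100, 100]);
translate([100, 0, 400]) cube([400, 100, 100]);
translate([100, 0, 600]) cube([400, 100, 100]);
translate([100, 0, 800]) cube([400, 100, 100]);
translate([100, 0, 1000]) cube([400, 100, 100]);
translate([500, 0, 0]) cube([100, 100, 1400]);


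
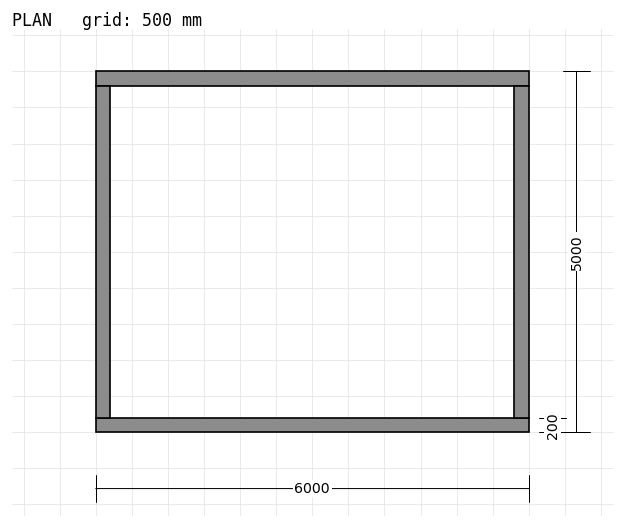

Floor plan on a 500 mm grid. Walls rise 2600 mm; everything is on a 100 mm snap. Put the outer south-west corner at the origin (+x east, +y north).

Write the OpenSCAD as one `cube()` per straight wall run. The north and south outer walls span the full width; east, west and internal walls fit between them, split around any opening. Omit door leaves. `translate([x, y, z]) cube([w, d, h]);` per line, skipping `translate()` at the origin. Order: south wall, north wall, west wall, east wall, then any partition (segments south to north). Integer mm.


cube([6000, 200, 2600]);
translate([0, 4800, 0]) cube([6000, 200, 2600]);
translate([0, 200, 0]) cube([200, 4600, 2600]);
translate([5800, 200, 0]) cube([200, 4600, 2600]);
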